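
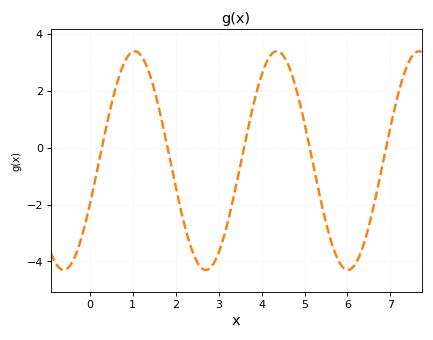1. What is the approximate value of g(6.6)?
-2.2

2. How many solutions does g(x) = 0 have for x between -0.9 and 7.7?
5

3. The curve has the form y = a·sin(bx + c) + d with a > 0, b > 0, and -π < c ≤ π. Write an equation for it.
y = 3.85sin(1.9x - 0.42) - 0.45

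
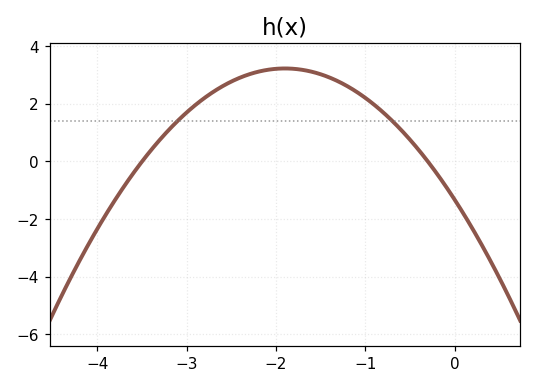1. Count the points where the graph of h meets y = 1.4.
2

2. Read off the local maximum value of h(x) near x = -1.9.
3.2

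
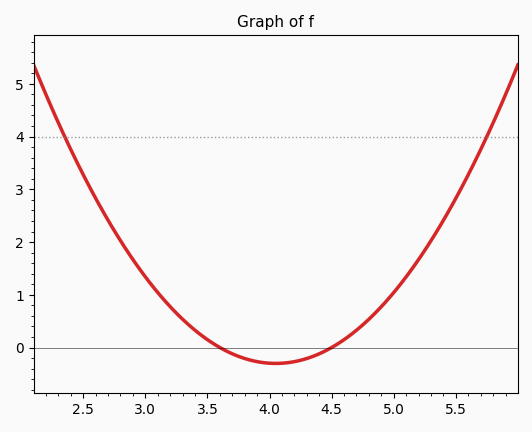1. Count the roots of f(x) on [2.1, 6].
2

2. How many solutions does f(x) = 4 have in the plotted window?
2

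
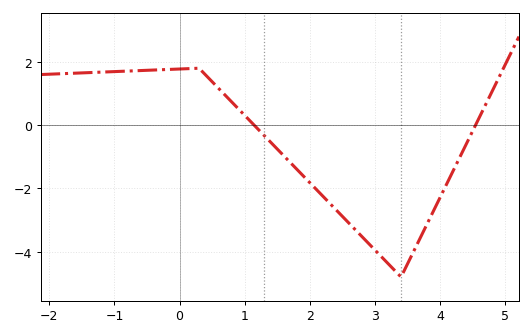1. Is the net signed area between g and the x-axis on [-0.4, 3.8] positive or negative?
negative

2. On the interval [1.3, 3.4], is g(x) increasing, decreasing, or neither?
decreasing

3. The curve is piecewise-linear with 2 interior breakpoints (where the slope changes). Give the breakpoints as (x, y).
(0.3, 1.8); (3.4, -4.8)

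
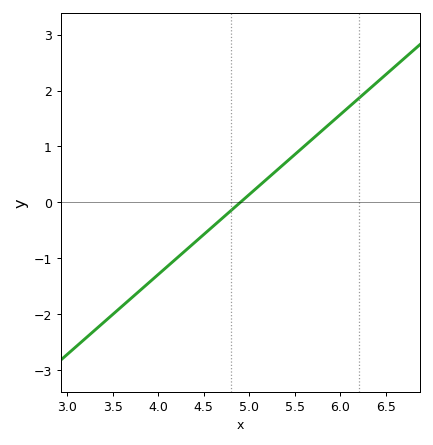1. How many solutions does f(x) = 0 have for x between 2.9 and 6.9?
1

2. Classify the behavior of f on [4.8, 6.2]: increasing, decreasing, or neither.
increasing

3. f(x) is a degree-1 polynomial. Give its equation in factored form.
y = 1.43(x - 4.9)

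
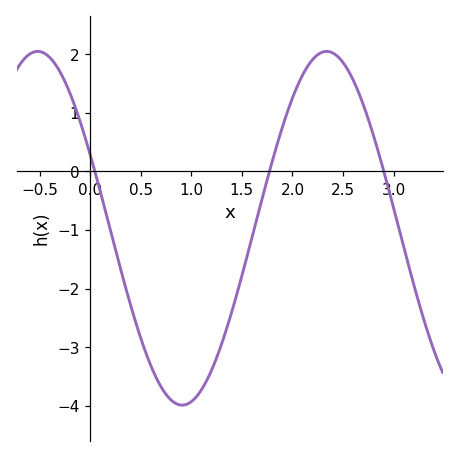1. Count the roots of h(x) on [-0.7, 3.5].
3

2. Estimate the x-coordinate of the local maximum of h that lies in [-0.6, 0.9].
-0.519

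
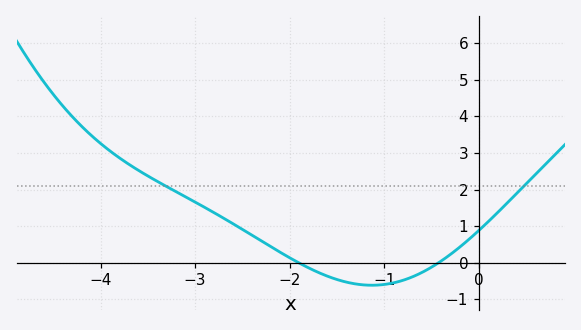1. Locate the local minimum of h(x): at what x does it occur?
-1.1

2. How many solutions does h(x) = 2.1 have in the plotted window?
2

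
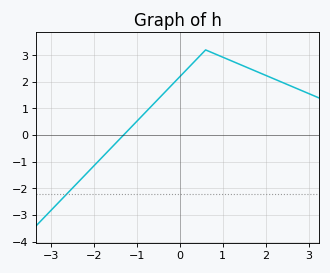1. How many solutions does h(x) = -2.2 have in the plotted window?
1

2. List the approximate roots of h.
-1.31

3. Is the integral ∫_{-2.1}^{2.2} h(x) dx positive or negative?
positive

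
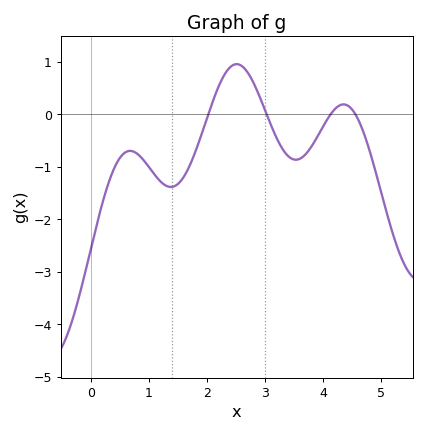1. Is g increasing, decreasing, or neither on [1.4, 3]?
neither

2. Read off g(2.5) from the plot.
0.958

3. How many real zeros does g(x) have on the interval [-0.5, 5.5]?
4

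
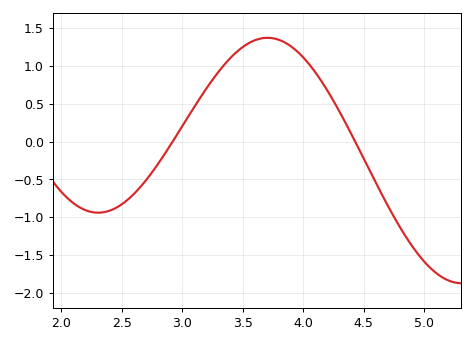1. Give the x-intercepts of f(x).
2.92, 4.43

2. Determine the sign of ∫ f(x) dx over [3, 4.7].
positive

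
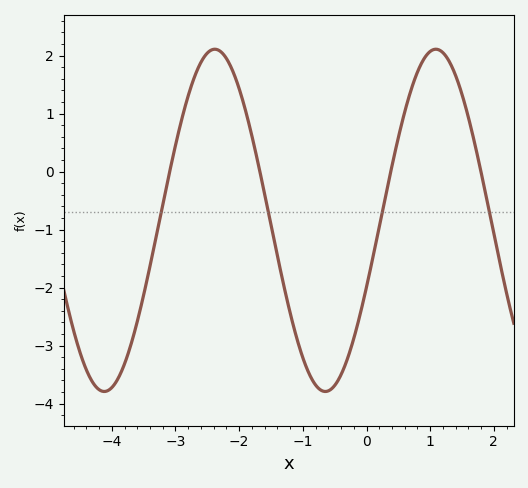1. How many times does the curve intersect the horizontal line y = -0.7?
4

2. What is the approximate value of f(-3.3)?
-1.1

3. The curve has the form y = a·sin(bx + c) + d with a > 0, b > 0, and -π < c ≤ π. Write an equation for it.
y = 2.95sin(1.81x - 0.4) - 0.84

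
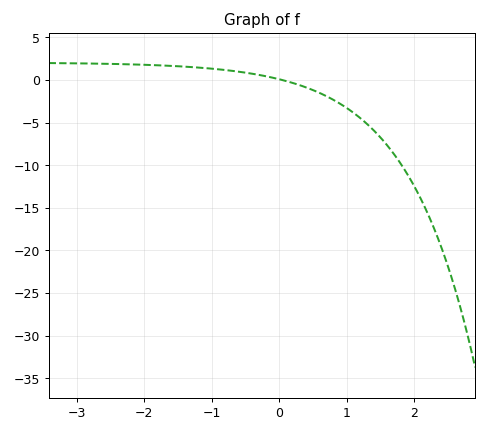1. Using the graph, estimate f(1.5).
-6.73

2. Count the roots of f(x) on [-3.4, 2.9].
1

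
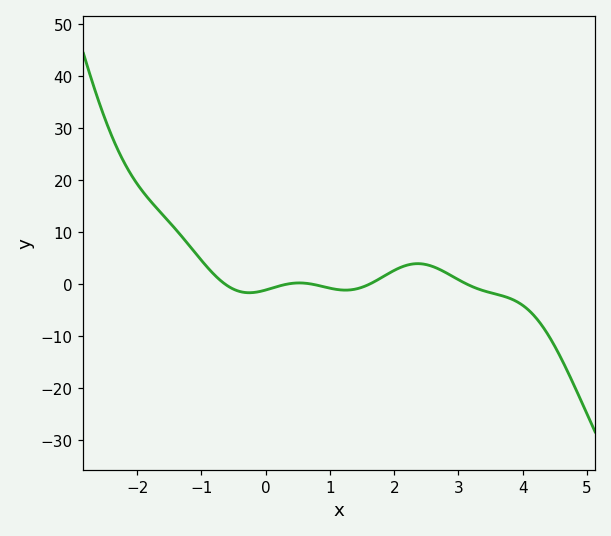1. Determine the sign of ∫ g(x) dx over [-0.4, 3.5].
positive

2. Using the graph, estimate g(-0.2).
-2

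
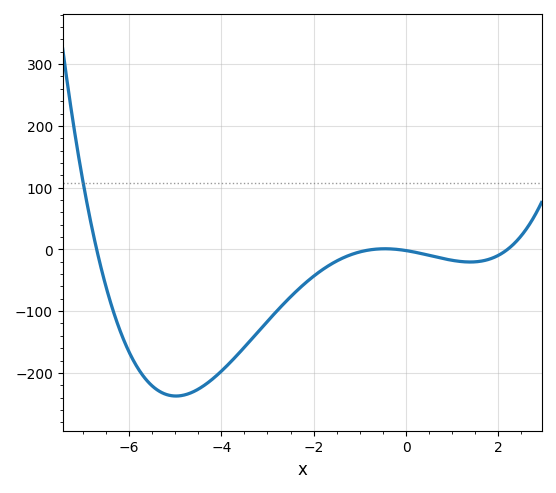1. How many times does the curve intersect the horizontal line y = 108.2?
1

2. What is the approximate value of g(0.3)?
-10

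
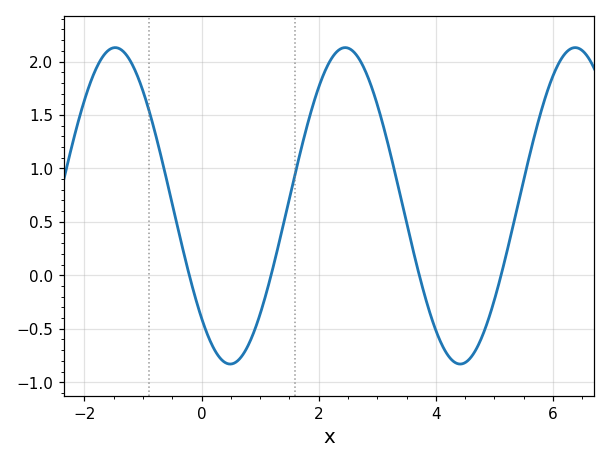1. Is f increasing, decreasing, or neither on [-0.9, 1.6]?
neither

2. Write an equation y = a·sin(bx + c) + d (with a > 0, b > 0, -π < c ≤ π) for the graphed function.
y = 1.48sin(1.6x - 2.35) + 0.65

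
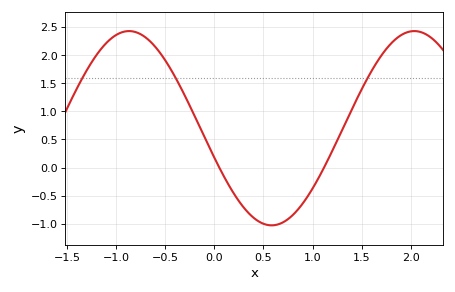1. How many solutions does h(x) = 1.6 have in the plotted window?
3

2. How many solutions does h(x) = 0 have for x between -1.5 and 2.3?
2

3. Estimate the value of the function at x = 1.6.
1.71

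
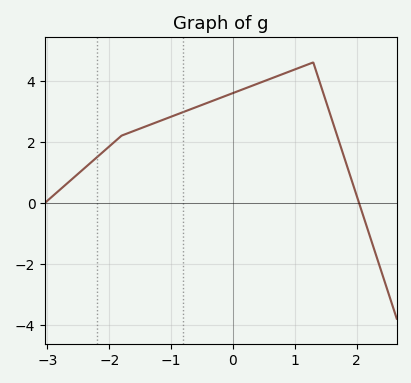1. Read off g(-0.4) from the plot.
3.2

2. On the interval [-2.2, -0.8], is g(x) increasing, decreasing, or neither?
increasing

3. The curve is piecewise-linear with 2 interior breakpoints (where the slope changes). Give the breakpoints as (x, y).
(-1.8, 2.2); (1.3, 4.6)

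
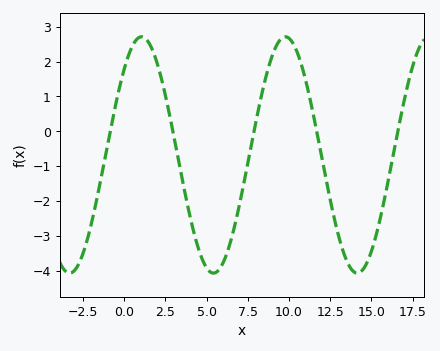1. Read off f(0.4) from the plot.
2.3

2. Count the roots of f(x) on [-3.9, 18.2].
5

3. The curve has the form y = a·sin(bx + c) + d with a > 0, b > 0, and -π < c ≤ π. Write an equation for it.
y = 3.39sin(0.72x + 0.81) - 0.68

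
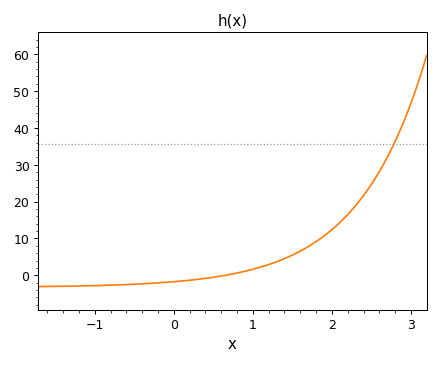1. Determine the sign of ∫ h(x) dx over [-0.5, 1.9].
positive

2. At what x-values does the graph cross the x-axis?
0.7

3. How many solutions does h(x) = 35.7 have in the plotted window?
1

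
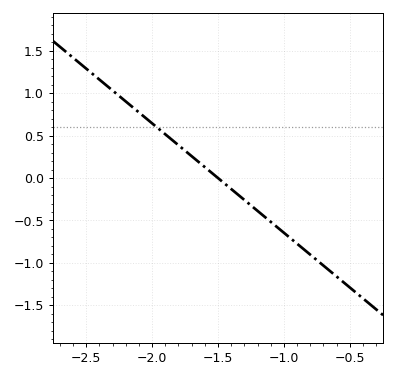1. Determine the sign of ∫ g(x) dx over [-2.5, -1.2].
positive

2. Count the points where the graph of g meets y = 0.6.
1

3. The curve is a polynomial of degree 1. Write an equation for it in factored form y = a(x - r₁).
y = -1.29(x + 1.5)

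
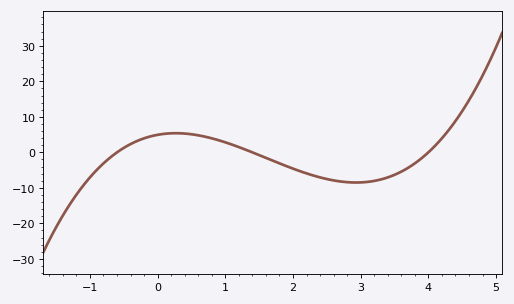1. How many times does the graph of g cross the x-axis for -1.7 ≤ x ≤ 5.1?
3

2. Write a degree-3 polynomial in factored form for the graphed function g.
y = 1.47(x + 0.6)(x - 1.4)(x - 4)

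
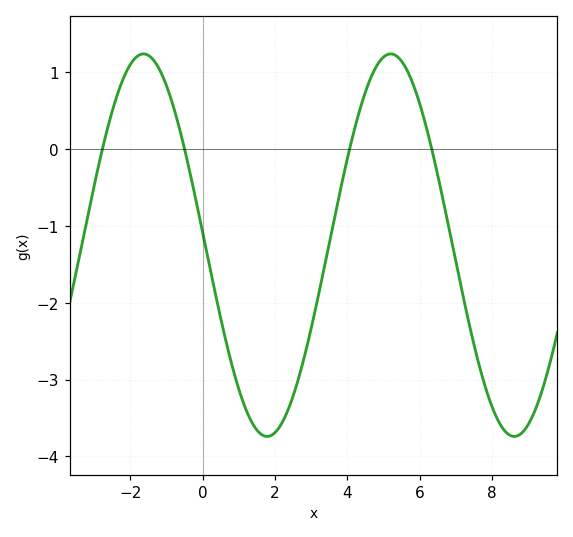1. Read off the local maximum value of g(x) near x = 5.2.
1.24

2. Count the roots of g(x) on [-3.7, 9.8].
4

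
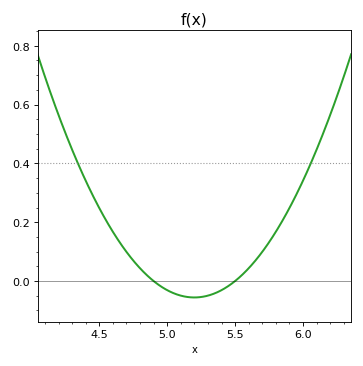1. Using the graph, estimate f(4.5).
0.248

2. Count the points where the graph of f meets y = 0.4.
2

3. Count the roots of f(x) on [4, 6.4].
2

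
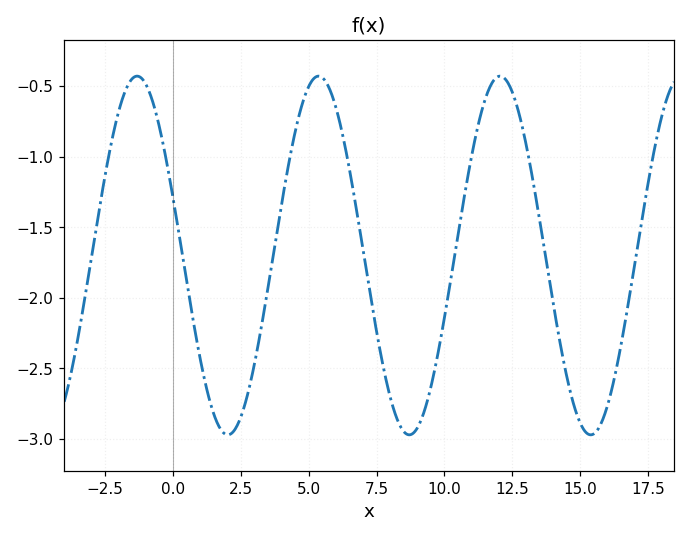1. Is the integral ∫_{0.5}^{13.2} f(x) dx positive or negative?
negative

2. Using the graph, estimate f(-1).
-0.487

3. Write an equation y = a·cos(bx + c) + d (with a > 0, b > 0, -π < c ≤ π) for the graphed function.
y = 1.27cos(0.94x + 1.24) - 1.7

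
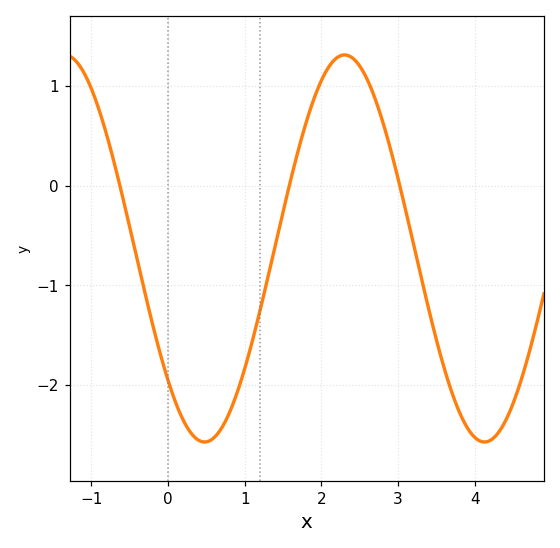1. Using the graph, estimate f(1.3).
-0.928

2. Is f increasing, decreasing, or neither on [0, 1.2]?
neither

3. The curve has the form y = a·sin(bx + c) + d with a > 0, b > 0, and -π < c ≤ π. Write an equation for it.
y = 1.94sin(1.72x - 2.39) - 0.63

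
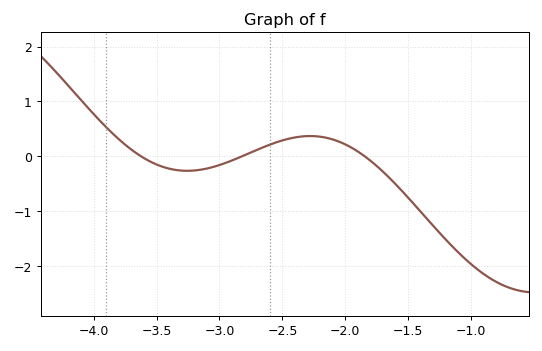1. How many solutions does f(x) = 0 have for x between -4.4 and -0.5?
3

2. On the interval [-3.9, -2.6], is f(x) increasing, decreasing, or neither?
neither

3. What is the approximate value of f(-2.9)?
-0.073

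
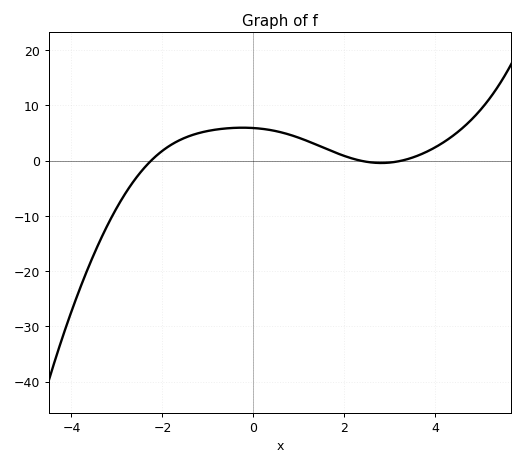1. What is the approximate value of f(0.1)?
5.83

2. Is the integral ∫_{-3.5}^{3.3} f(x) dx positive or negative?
positive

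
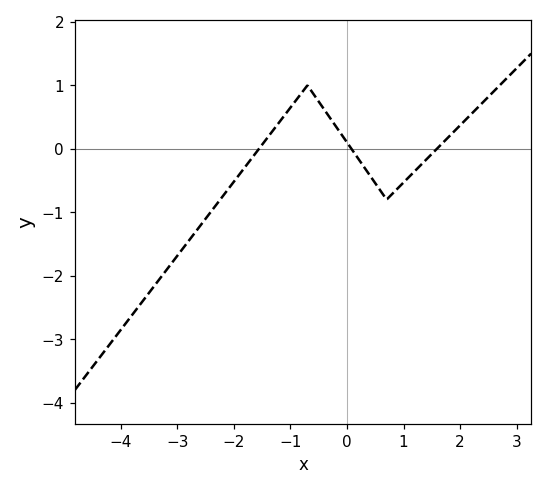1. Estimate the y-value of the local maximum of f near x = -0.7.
1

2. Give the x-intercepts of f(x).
-1.6, 0, 1.6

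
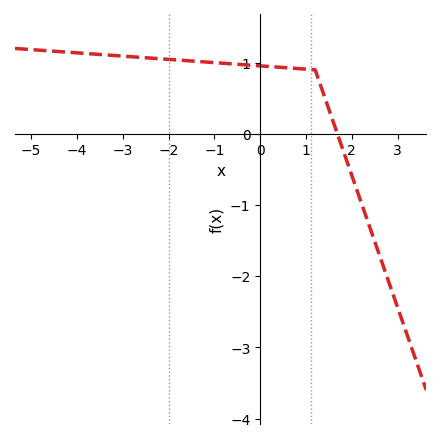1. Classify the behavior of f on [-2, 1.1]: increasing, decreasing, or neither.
decreasing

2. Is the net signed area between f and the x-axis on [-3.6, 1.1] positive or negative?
positive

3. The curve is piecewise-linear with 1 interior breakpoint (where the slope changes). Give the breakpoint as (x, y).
(1.2, 0.9)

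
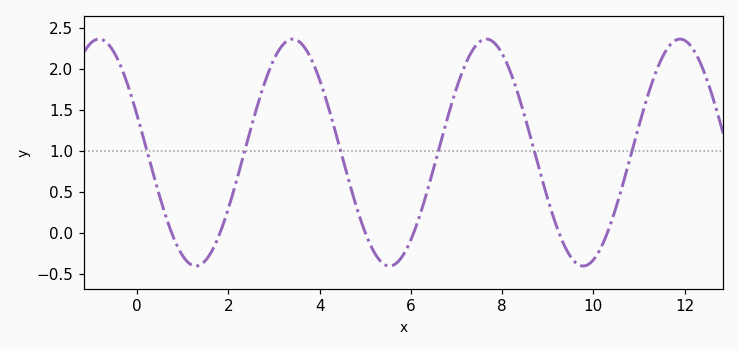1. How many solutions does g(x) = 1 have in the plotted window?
6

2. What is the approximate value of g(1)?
-0.3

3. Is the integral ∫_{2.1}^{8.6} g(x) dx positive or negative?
positive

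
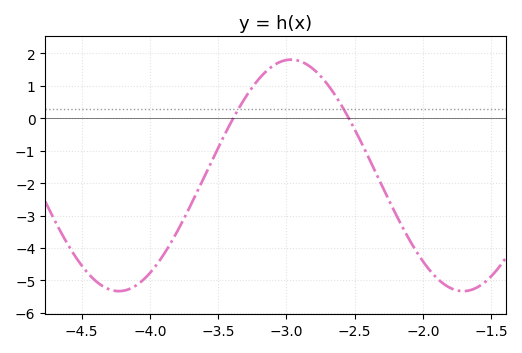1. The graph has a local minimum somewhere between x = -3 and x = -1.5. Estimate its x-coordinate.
-1.7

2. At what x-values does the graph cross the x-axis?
-3.39, -2.54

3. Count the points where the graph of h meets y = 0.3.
2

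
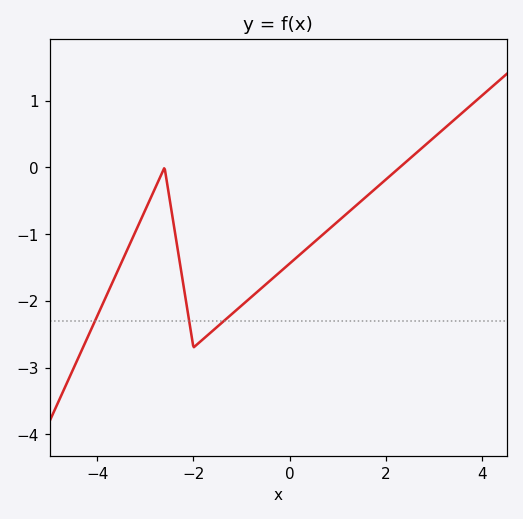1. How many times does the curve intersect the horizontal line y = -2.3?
3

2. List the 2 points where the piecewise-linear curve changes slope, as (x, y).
(-2.6, 0); (-2, -2.7)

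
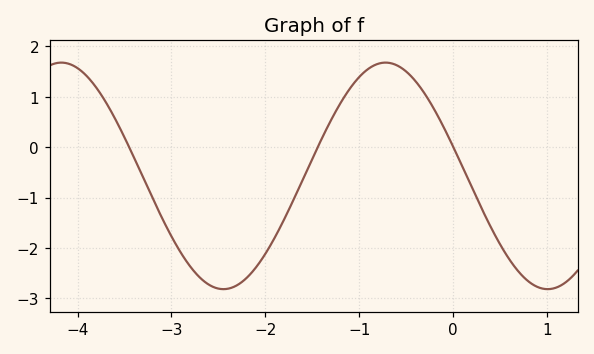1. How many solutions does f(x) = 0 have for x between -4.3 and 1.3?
3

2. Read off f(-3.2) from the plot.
-1.02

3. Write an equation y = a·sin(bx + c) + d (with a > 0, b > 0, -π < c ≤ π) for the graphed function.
y = 2.25sin(1.82x + 2.88) - 0.57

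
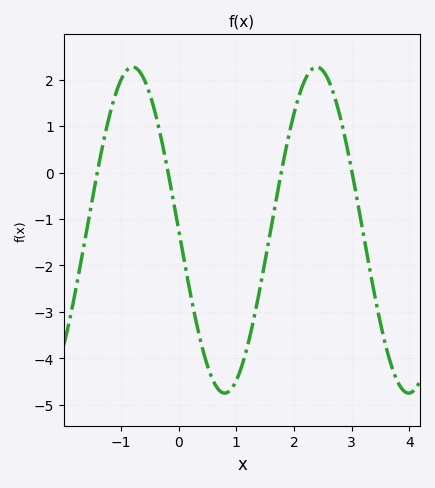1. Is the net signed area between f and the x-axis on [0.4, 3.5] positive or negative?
negative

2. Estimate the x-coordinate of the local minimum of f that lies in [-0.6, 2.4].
0.8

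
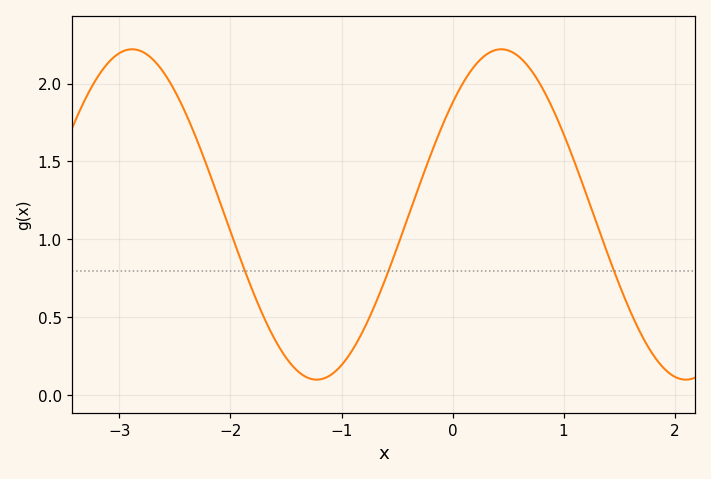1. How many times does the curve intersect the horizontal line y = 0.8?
3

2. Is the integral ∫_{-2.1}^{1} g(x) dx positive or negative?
positive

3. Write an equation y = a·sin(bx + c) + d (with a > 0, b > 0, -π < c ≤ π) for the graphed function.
y = 1.06sin(1.89x + 0.742) + 1.16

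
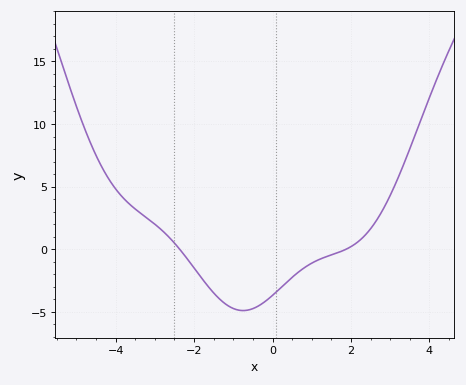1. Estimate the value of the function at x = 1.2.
-1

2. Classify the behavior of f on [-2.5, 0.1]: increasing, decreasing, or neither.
neither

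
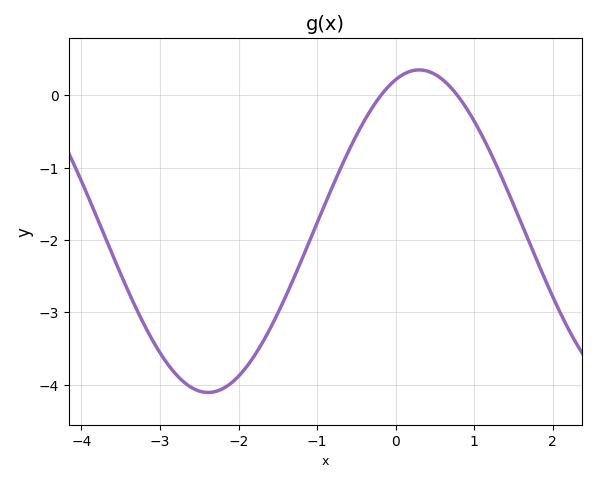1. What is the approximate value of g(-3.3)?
-3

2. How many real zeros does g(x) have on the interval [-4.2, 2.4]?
2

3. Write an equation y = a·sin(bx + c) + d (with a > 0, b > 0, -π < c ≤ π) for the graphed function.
y = 2.23sin(1.2x + 1.2) - 1.88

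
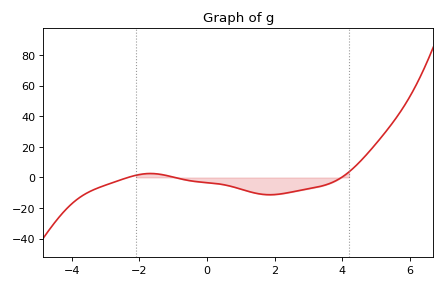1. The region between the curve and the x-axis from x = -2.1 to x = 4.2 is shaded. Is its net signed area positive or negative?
negative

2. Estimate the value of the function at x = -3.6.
-10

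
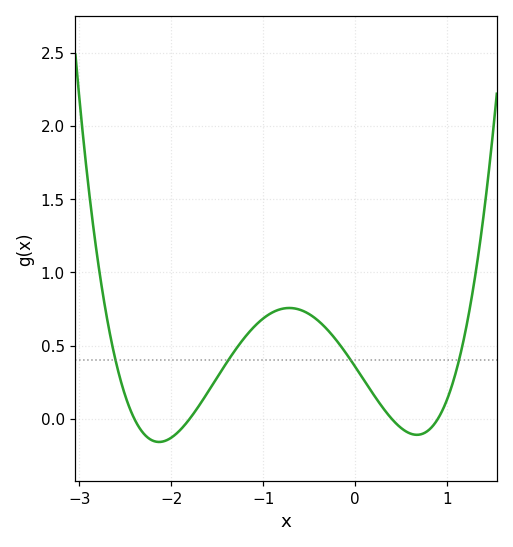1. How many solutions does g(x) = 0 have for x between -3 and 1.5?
4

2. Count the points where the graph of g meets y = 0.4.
4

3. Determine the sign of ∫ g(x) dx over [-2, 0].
positive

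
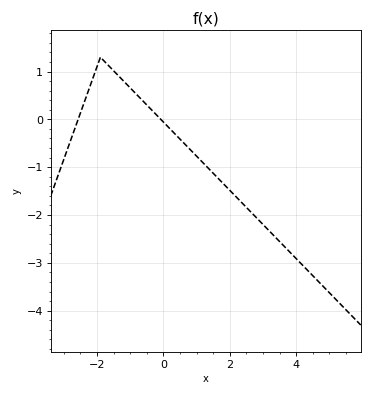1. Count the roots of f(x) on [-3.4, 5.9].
2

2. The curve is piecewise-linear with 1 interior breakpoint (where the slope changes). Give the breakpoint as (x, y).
(-1.9, 1.3)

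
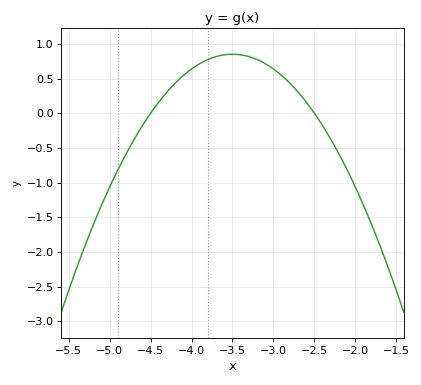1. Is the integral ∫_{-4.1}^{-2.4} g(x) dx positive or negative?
positive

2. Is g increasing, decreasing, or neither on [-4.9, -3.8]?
increasing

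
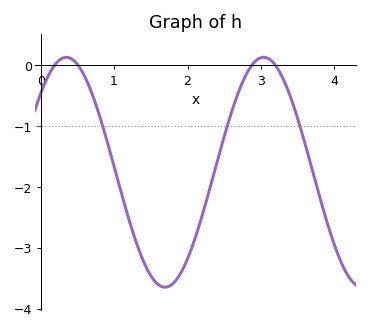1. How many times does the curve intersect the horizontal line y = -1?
3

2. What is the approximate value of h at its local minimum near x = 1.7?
-3.65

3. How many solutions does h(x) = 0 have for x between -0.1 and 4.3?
4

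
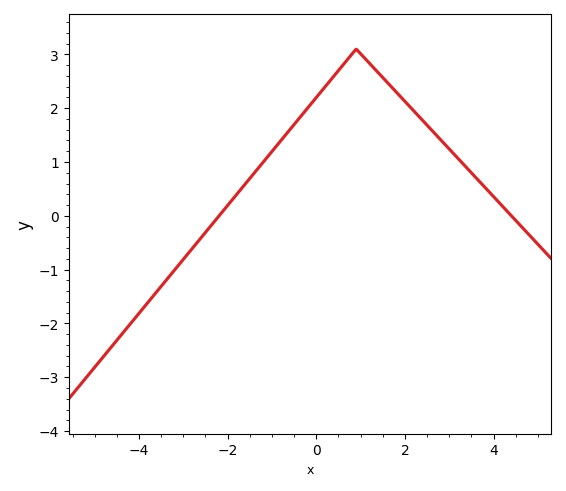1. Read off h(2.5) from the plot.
1.7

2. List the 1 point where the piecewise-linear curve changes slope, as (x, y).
(0.9, 3.1)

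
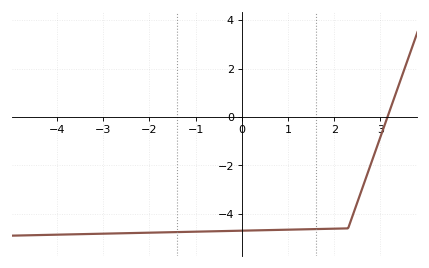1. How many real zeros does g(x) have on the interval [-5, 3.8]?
1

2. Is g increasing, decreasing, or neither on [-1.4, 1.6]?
increasing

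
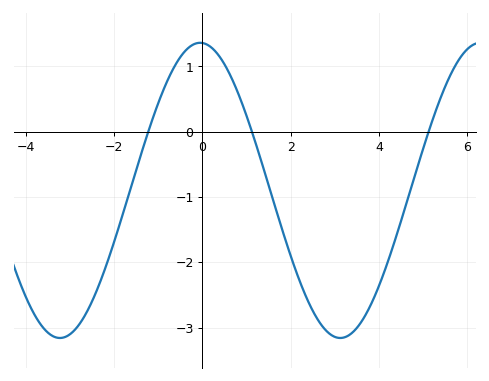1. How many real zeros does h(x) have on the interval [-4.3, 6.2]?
3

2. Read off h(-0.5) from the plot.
1.14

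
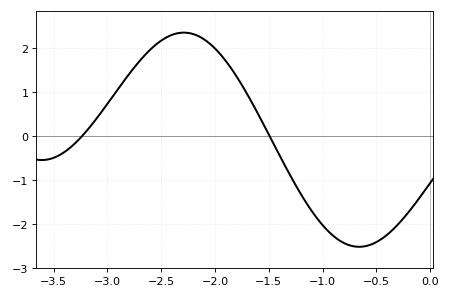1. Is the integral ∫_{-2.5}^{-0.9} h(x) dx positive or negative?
positive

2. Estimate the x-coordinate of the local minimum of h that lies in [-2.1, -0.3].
-0.65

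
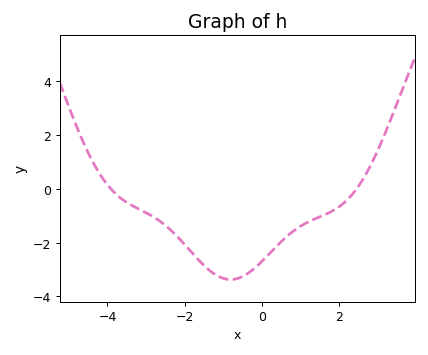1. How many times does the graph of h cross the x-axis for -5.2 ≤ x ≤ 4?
2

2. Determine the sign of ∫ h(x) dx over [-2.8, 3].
negative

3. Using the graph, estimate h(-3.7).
-0.297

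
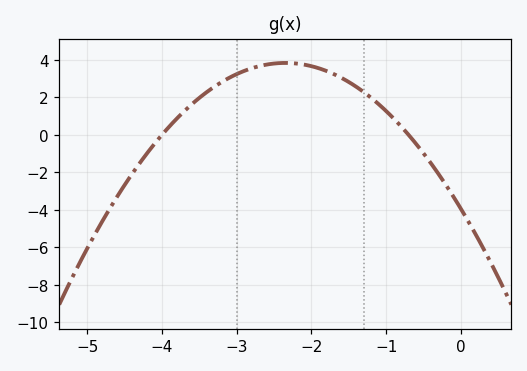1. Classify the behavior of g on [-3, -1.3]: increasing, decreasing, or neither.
neither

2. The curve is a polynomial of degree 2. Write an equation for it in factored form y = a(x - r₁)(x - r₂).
y = -1.41(x + 4)(x + 0.7)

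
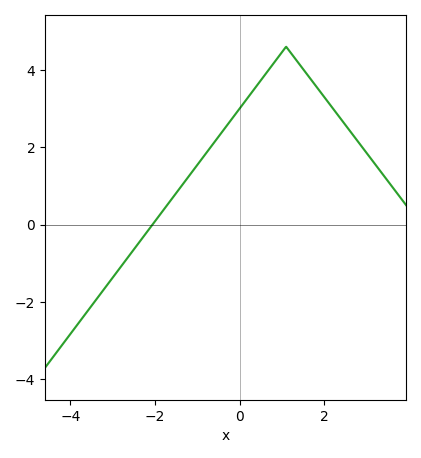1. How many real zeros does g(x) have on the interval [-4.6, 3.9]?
1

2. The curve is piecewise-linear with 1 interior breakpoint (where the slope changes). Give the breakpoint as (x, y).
(1.1, 4.6)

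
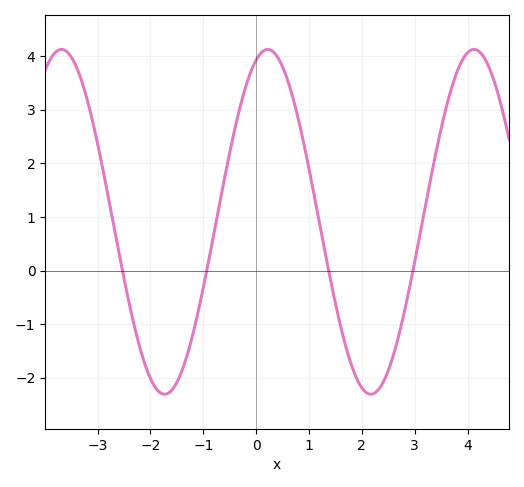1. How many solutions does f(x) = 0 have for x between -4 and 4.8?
4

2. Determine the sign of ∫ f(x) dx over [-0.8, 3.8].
positive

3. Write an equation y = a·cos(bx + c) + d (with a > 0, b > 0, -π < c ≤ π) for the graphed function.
y = 3.22cos(1.61x - 0.352) + 0.91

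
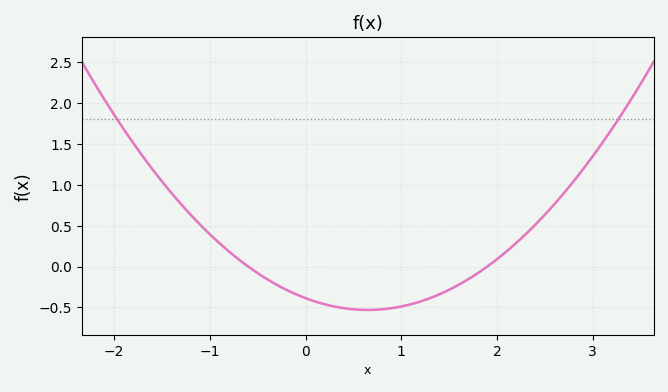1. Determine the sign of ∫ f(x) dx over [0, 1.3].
negative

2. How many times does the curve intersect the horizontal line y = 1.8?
2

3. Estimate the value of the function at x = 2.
0.088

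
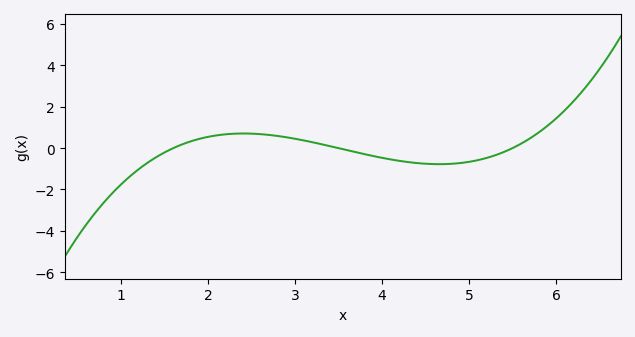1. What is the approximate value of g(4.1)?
-0.6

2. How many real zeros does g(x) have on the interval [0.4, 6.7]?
3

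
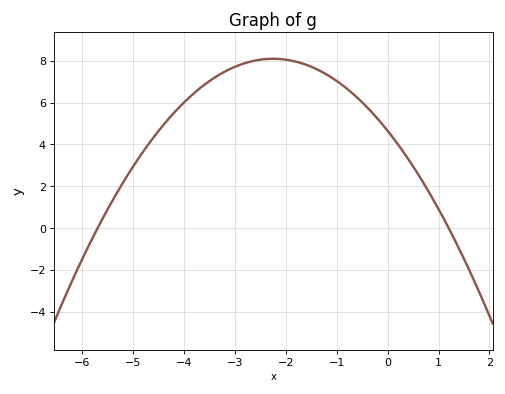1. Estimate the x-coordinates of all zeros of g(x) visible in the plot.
-5.6, 1.2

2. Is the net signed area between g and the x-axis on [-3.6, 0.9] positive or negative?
positive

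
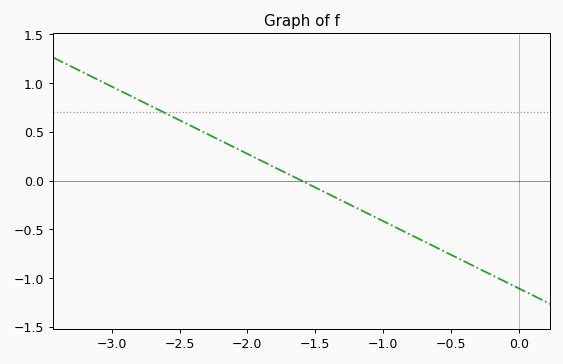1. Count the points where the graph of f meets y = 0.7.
1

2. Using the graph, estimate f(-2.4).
0.55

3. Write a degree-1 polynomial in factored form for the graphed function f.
y = -0.69(x + 1.6)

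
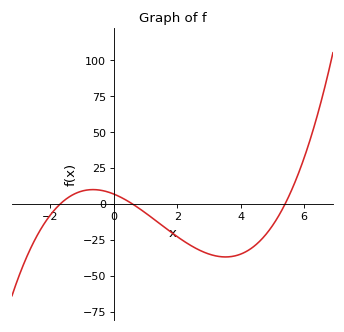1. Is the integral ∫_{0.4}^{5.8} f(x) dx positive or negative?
negative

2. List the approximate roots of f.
-1.6, 0.6, 5.4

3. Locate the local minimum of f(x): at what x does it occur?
3.6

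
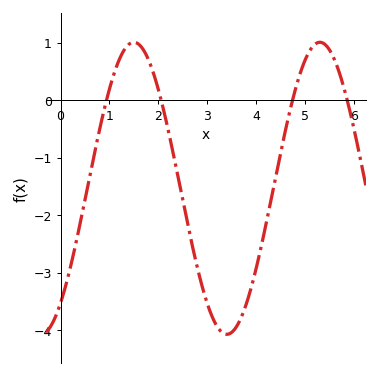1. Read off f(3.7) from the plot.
-3.77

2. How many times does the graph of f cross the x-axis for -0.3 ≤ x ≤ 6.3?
4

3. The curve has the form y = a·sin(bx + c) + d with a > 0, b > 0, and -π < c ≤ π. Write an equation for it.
y = 2.54sin(1.65x - 0.902) - 1.53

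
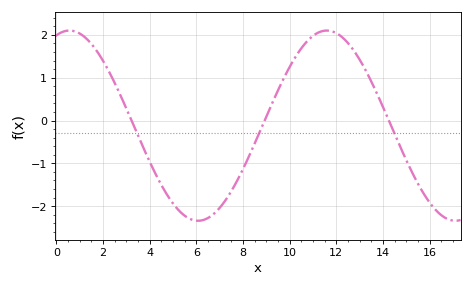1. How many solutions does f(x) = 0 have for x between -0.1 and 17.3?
3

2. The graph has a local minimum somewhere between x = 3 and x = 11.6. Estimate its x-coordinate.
6.08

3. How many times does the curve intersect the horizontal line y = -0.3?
3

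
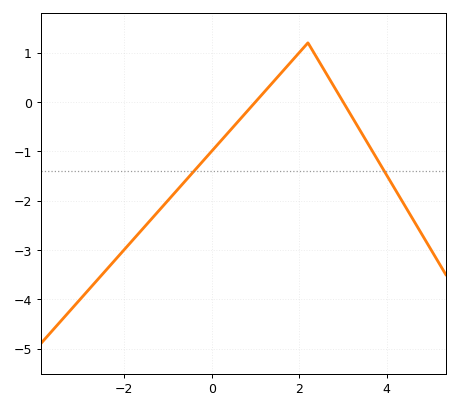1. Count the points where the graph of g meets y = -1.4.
2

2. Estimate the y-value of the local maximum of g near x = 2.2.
1.2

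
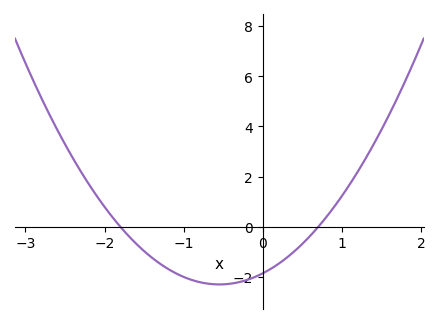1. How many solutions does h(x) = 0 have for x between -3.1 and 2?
2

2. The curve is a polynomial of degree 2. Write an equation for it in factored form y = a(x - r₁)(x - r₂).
y = 1.47(x + 1.8)(x - 0.7)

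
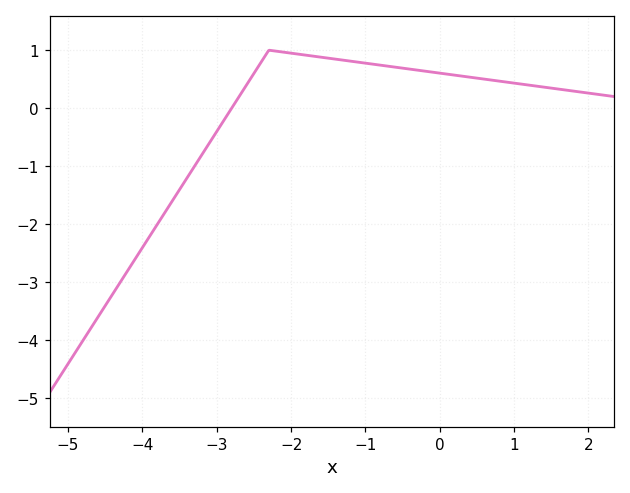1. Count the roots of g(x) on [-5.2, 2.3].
1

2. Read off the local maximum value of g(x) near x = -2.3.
1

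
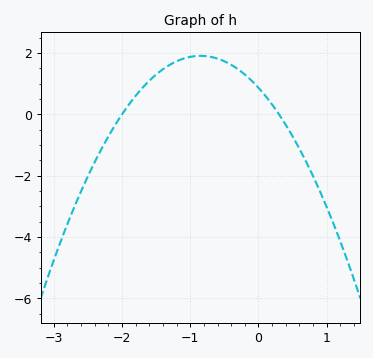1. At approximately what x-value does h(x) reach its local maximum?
-0.8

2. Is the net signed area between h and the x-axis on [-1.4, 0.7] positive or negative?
positive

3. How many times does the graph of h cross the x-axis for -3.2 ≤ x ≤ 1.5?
2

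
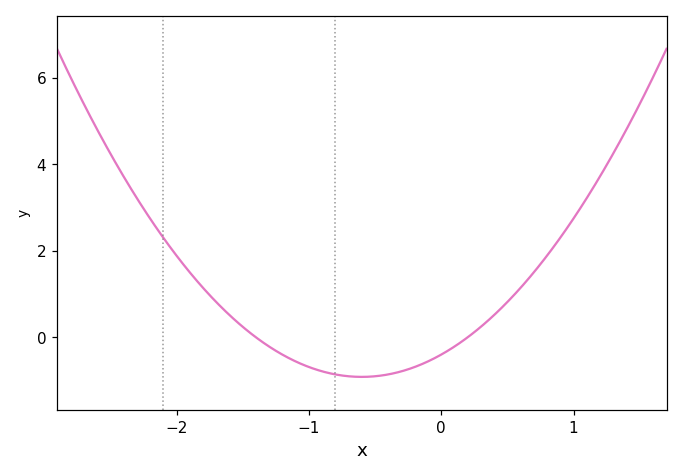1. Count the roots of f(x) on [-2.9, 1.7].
2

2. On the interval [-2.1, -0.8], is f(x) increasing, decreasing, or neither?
decreasing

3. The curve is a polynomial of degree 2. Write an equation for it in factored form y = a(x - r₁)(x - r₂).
y = 1.43(x + 1.4)(x - 0.2)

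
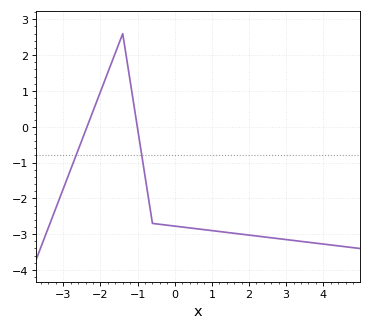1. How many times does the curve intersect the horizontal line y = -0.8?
2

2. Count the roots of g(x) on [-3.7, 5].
2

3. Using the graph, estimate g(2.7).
-3.11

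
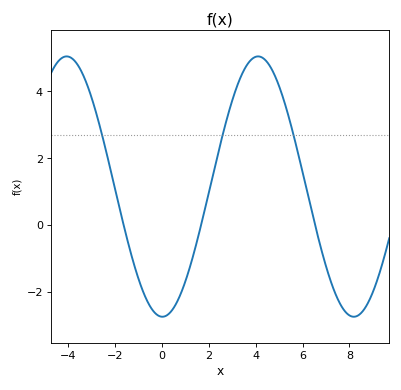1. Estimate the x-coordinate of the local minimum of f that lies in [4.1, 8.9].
8.2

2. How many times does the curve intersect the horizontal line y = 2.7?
3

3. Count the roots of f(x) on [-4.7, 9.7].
3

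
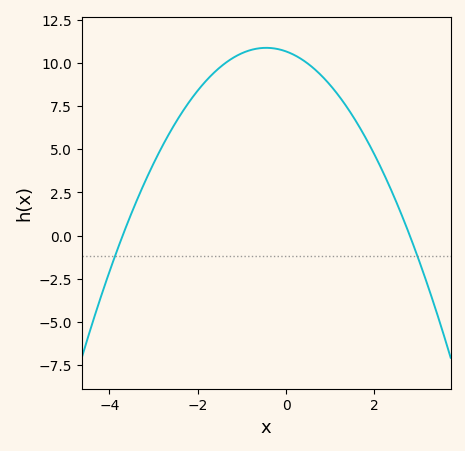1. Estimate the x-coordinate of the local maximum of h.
-0.45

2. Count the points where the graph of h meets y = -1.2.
2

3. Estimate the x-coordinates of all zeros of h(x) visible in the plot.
-3.7, 2.8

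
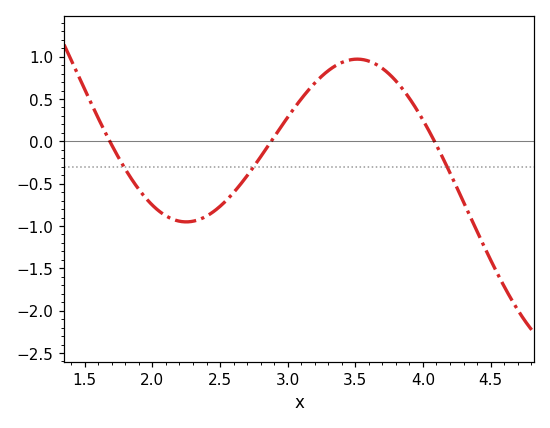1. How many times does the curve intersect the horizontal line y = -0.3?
3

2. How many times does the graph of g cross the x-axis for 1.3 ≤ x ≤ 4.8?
3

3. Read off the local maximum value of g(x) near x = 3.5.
0.971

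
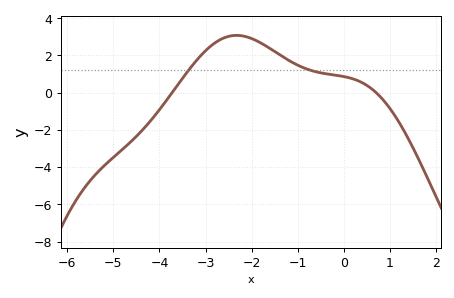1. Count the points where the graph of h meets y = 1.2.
2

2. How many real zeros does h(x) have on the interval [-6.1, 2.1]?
2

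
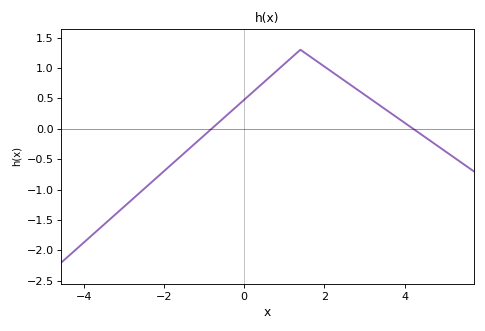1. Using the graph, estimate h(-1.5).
-0.403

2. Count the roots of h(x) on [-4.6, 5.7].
2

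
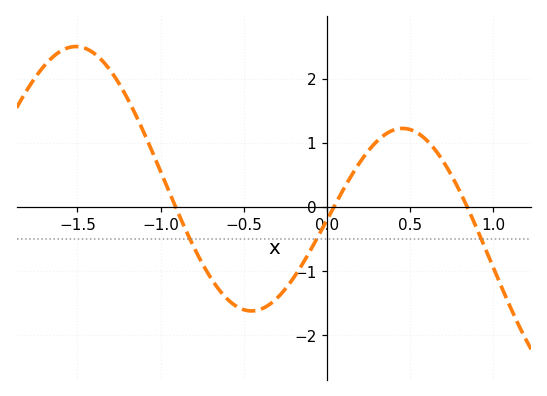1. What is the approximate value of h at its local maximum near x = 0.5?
1.23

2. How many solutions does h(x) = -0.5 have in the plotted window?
3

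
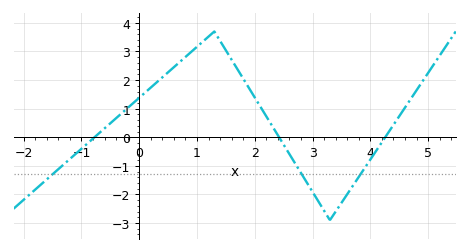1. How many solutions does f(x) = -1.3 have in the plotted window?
3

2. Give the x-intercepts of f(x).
-0.8, 2.4, 4.2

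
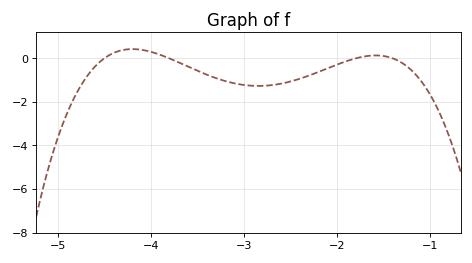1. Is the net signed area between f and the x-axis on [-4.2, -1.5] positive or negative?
negative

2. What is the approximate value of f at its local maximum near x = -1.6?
0.2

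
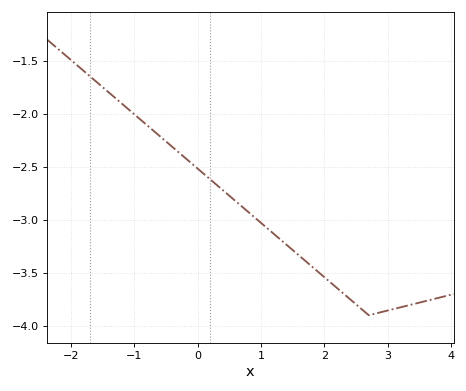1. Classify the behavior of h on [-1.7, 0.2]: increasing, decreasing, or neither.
decreasing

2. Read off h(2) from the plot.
-3.55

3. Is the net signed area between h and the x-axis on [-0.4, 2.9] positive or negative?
negative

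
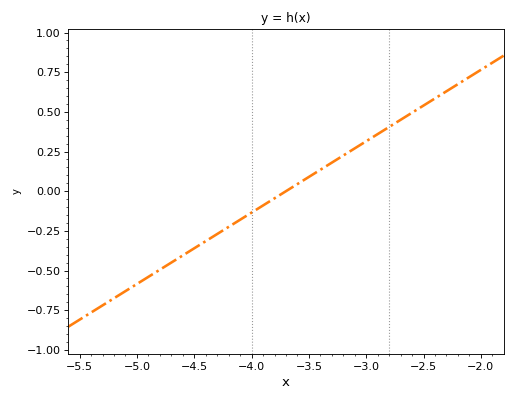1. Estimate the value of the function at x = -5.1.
-0.62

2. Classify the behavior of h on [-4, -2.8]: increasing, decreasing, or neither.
increasing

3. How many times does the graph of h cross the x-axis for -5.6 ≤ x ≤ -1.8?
1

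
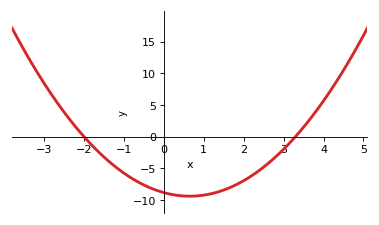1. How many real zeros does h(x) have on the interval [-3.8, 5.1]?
2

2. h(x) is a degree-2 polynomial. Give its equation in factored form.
y = 1.34(x + 2)(x - 3.3)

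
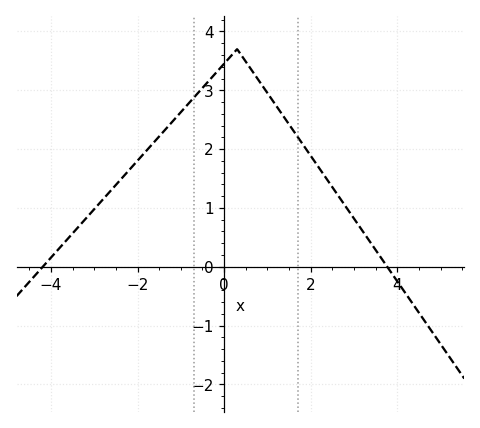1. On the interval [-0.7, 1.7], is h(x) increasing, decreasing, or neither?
neither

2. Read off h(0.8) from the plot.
3.17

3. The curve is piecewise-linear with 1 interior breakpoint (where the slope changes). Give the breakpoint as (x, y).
(0.3, 3.7)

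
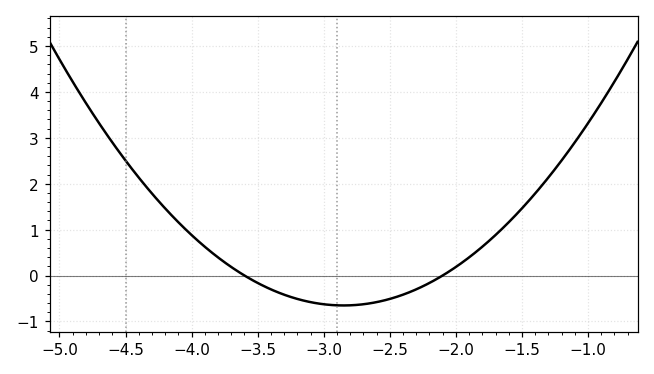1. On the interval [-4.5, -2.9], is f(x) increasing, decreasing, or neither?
decreasing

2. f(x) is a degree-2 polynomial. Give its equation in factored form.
y = 1.16(x + 3.6)(x + 2.1)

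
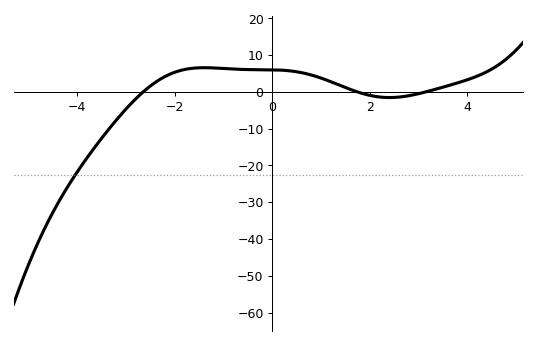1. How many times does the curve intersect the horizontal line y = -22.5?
1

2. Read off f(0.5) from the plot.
5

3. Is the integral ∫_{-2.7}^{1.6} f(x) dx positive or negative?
positive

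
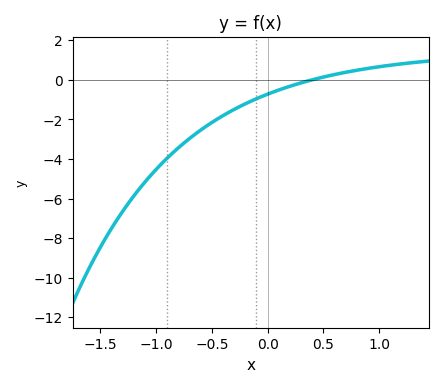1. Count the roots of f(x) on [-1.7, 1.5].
1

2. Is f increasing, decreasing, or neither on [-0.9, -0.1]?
increasing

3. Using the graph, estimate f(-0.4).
-1.8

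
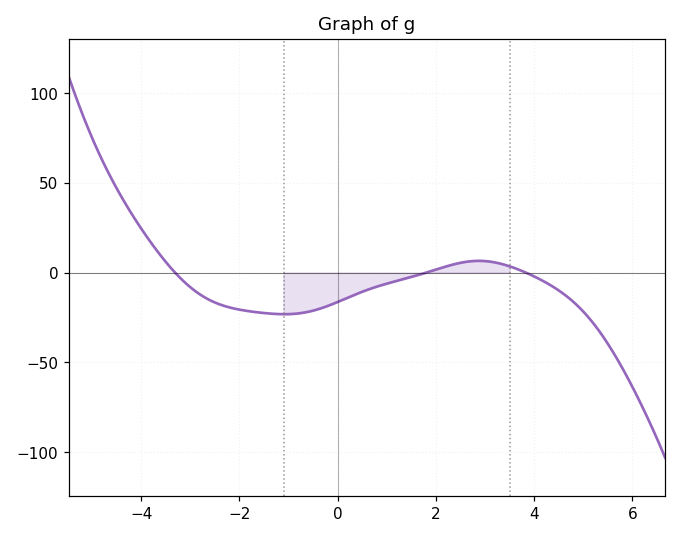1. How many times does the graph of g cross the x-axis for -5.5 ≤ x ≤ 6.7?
3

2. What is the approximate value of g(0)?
-15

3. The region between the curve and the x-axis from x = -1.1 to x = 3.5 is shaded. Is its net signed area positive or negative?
negative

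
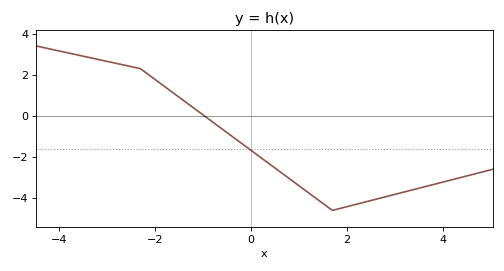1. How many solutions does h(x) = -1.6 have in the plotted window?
1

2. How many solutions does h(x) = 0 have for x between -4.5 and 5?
1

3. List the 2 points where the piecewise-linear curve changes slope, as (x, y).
(-2.3, 2.3); (1.7, -4.6)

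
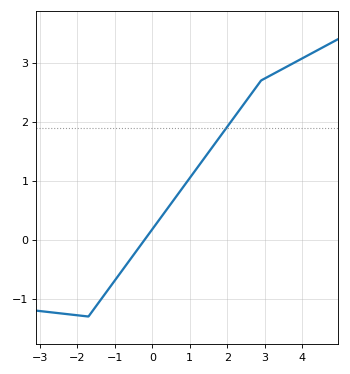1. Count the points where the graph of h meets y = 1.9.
1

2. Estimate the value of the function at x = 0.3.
0.439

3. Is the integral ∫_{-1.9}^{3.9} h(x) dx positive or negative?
positive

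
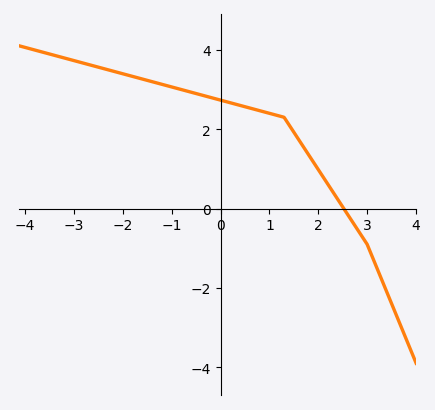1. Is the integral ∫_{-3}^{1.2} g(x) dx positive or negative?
positive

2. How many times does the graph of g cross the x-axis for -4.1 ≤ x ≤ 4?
1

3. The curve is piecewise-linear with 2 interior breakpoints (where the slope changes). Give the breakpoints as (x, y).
(1.3, 2.3); (3, -0.9)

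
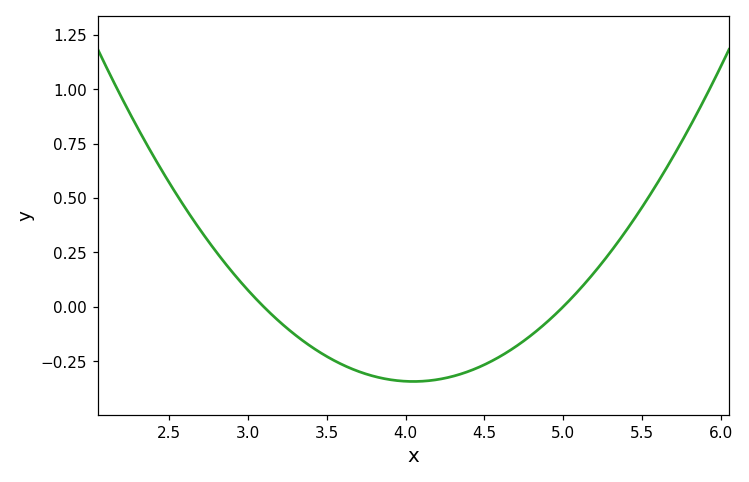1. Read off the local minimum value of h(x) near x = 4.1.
-0.34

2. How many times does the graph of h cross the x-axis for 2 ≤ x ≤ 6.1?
2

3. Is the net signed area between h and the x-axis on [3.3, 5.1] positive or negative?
negative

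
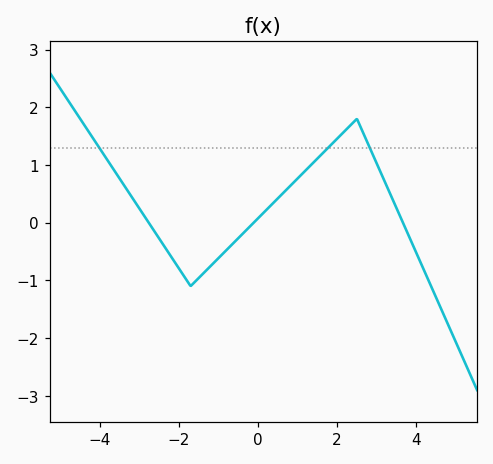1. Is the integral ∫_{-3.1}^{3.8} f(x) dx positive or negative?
positive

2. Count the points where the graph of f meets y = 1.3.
3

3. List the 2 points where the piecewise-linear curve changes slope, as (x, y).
(-1.7, -1.1); (2.5, 1.8)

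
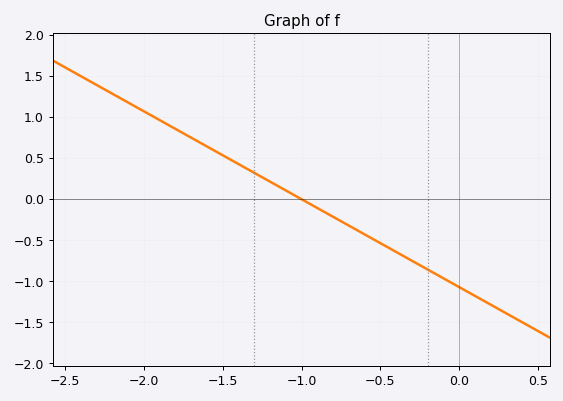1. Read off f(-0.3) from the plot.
-0.749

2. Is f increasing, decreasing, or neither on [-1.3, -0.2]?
decreasing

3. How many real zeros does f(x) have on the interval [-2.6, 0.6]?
1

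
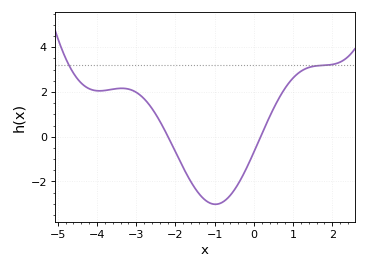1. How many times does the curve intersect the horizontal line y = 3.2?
2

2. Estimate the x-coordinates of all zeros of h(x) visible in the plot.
-2.19, 0.172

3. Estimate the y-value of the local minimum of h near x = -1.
-3.02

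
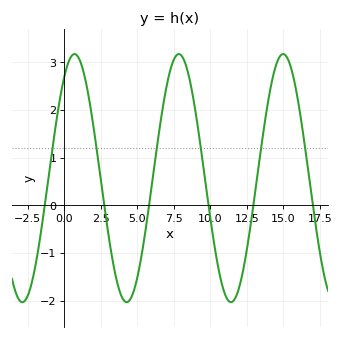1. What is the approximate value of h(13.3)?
0.8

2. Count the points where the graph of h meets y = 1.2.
6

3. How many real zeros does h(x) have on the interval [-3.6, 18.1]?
6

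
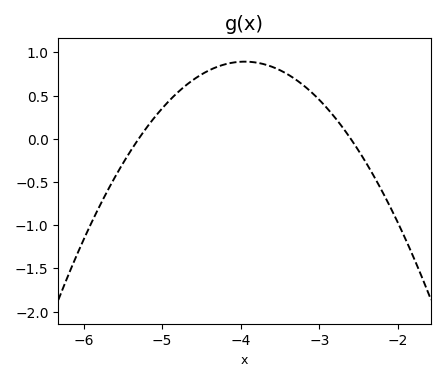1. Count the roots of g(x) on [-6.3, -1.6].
2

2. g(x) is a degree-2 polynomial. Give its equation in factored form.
y = -0.49(x + 5.3)(x + 2.6)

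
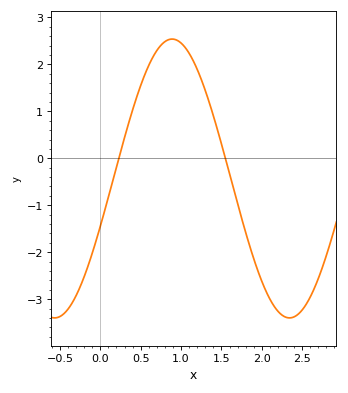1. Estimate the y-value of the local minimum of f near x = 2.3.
-3.4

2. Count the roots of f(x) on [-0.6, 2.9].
2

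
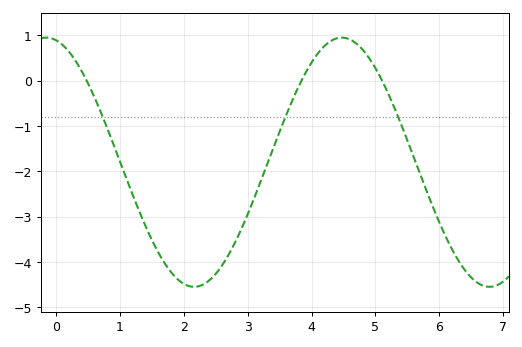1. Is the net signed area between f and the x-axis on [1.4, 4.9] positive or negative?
negative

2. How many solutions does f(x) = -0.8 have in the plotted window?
3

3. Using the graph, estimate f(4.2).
0.8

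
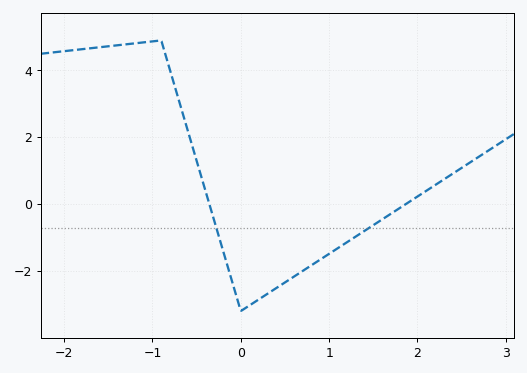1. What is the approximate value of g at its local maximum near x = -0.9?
4.9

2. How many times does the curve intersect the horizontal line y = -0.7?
2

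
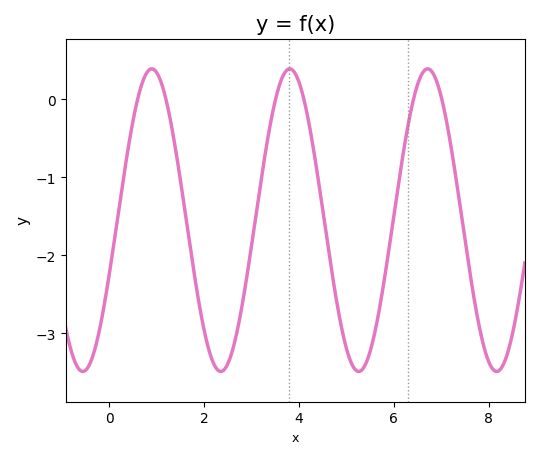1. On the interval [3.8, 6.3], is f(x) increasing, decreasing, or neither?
neither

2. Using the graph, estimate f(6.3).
-0.345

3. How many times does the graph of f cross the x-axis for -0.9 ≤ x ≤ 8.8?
6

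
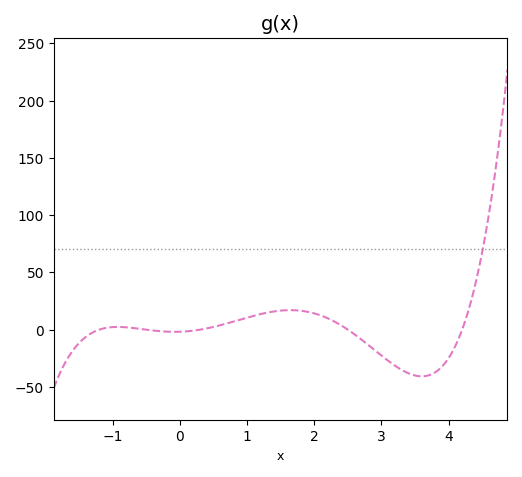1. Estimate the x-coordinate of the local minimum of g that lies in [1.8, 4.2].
3.6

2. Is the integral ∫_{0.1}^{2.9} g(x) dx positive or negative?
positive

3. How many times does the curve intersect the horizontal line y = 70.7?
1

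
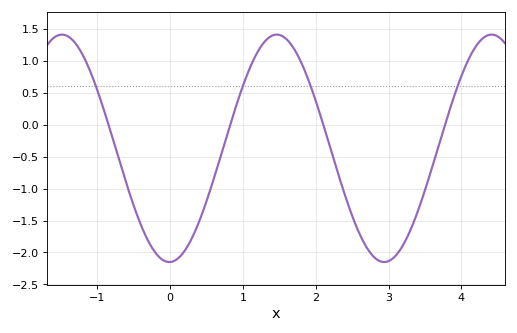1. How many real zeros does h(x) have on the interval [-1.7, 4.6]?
4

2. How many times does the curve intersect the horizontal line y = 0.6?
4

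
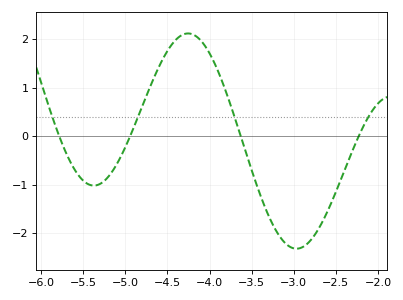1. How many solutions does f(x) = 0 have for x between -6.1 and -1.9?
4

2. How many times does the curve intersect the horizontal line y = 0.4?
4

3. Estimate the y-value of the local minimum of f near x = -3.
-2.3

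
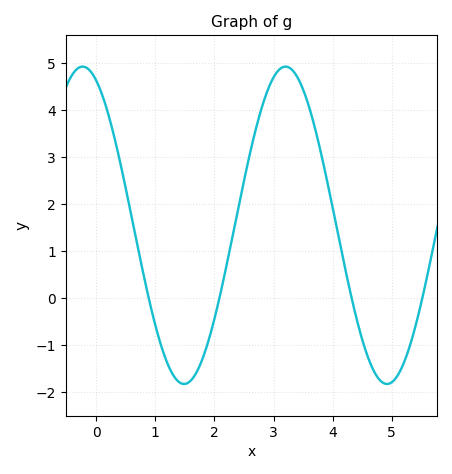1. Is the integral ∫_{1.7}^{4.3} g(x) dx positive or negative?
positive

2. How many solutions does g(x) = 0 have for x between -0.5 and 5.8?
4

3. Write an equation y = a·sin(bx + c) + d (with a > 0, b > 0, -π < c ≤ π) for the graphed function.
y = 3.37sin(1.8x + 2) + 1.55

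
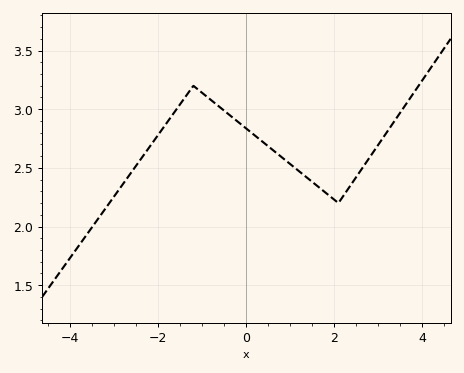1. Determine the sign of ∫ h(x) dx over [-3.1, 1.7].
positive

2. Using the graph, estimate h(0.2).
2.78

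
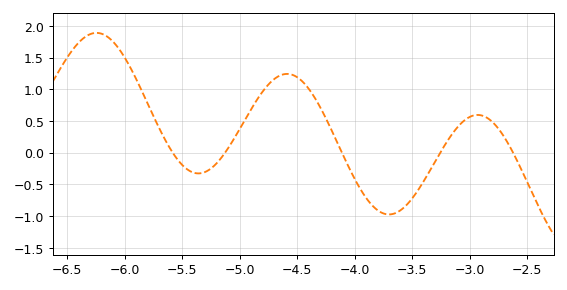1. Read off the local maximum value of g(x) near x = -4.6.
1.24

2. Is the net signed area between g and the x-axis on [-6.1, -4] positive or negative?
positive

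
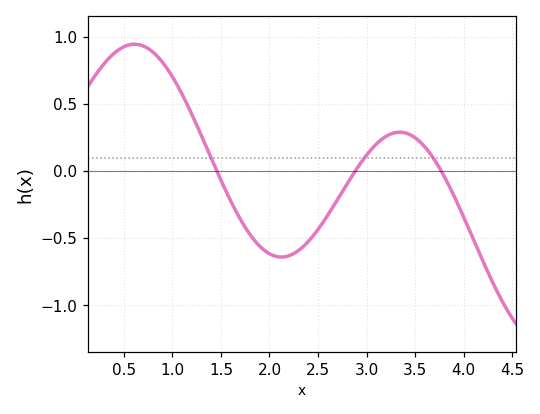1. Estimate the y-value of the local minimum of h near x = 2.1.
-0.65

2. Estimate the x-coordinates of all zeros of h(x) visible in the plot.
1.5, 2.9, 3.8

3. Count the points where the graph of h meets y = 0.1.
3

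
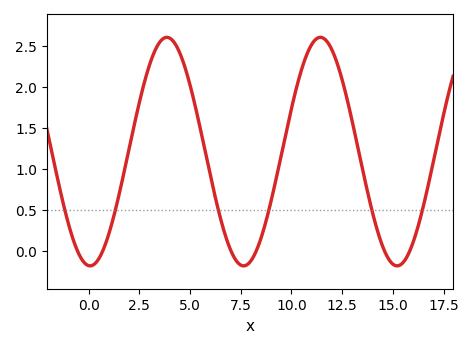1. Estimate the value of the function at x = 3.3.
2.45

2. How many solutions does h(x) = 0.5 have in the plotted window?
6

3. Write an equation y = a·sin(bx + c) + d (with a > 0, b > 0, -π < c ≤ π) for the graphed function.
y = 1.39sin(0.83x - 1.63) + 1.21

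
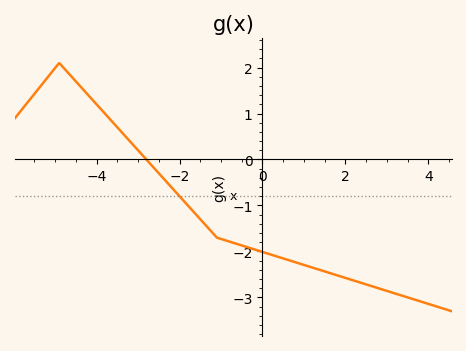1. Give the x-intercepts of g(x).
-2.8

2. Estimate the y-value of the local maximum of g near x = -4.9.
2.1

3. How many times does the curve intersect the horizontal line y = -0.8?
1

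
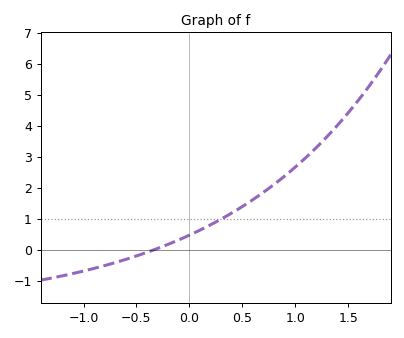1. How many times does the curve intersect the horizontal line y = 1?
1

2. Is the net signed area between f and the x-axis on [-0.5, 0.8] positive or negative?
positive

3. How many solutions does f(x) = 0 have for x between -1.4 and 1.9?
1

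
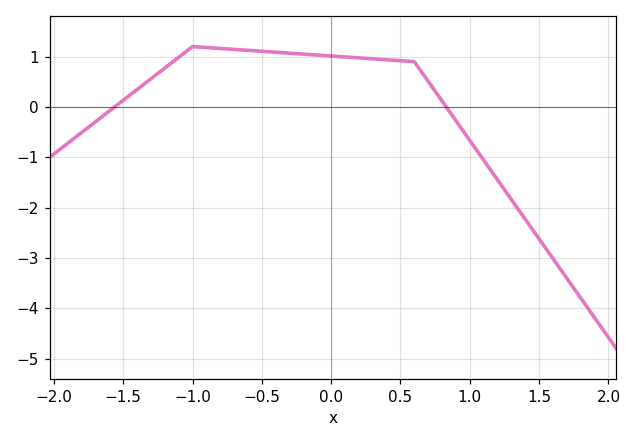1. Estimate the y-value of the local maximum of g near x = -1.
1.2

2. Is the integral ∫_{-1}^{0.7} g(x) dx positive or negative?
positive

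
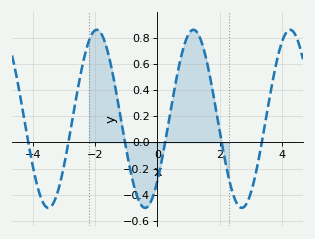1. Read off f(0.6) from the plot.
0.47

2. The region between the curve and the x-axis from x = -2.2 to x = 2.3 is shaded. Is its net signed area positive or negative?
positive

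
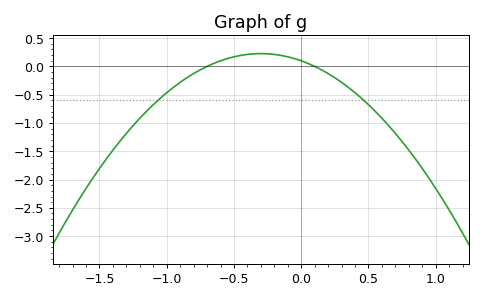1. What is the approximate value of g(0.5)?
-0.677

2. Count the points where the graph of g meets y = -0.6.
2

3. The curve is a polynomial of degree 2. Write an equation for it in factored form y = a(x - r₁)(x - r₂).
y = -1.41(x + 0.7)(x - 0.1)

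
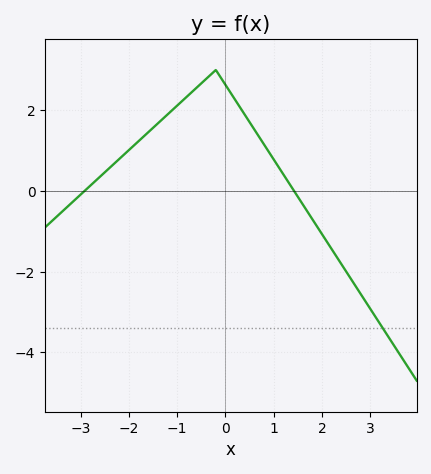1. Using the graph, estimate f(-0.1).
2.8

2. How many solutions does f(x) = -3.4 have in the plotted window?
1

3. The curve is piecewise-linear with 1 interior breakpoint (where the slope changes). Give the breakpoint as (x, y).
(-0.2, 3)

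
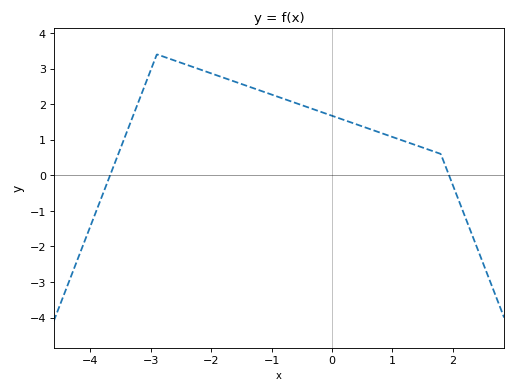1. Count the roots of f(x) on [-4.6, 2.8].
2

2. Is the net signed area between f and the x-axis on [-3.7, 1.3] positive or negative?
positive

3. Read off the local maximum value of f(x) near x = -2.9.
3.4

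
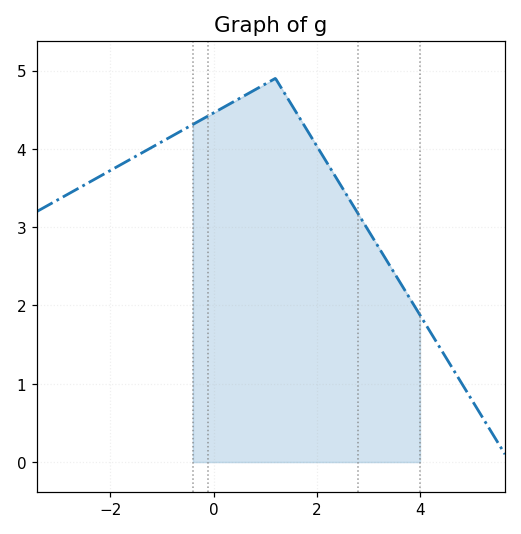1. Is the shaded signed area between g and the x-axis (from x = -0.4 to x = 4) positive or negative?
positive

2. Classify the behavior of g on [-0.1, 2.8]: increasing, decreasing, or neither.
neither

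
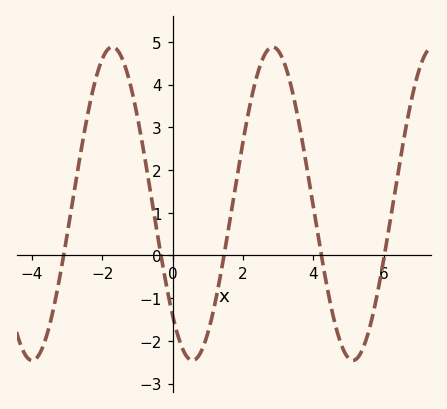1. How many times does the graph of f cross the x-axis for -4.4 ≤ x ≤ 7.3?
5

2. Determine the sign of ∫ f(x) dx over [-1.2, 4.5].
positive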